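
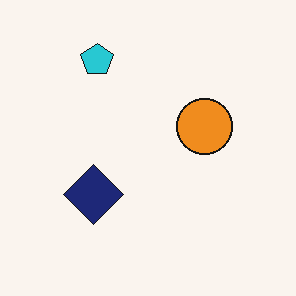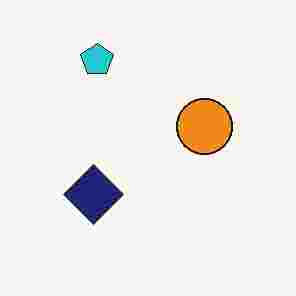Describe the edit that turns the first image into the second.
This is the original image heavily JPEG-compressed with obvious blocking artifacts.

Blocky 8×8 compression artifacts appear around shape edges and the flat background shows ringing — characteristic JPEG degradation.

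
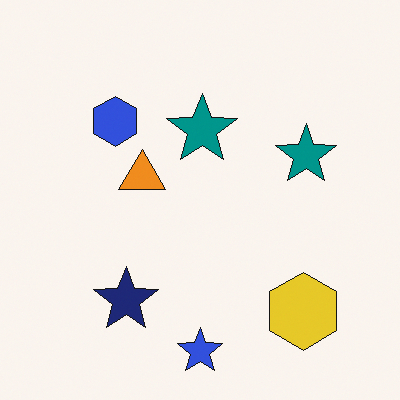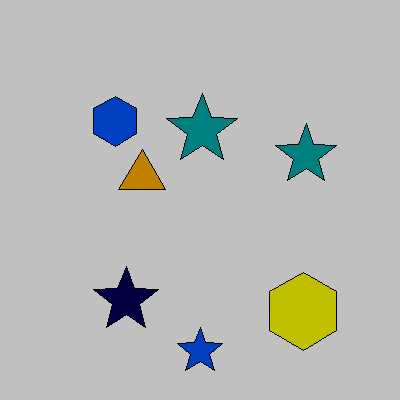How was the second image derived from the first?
Heavily posterized to just a handful of flat colors.

Each flat color has snapped to a coarser quantized level — most visibly, the near-white background has dropped to a flat grey.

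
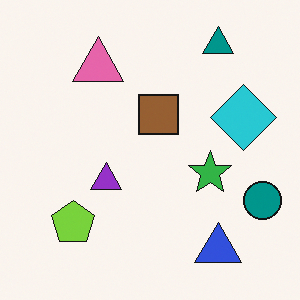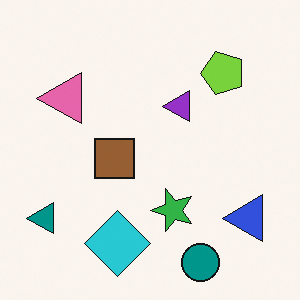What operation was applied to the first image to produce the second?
Transposed (reflected across the top-left ↔ bottom-right diagonal).

Shapes have swapped their row and column positions — what was in the top-right is now in the bottom-left — a diagonal reflection.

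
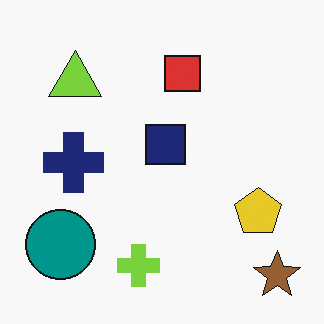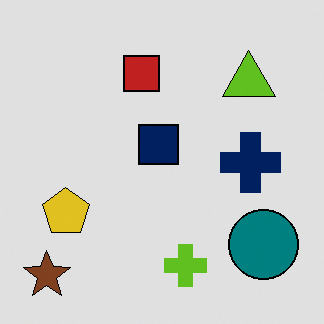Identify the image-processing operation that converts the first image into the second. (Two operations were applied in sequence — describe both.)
The image was posterized to a reduced palette, then flipped horizontally (left ↔ right).

Each flat color has snapped to a coarser quantized level — most visibly, the near-white background has dropped to a flat grey. The brown star is in the bottom-right of the first image and the bottom-left of the second — shapes on opposite sides of the vertical midline have swapped in a mirror flip.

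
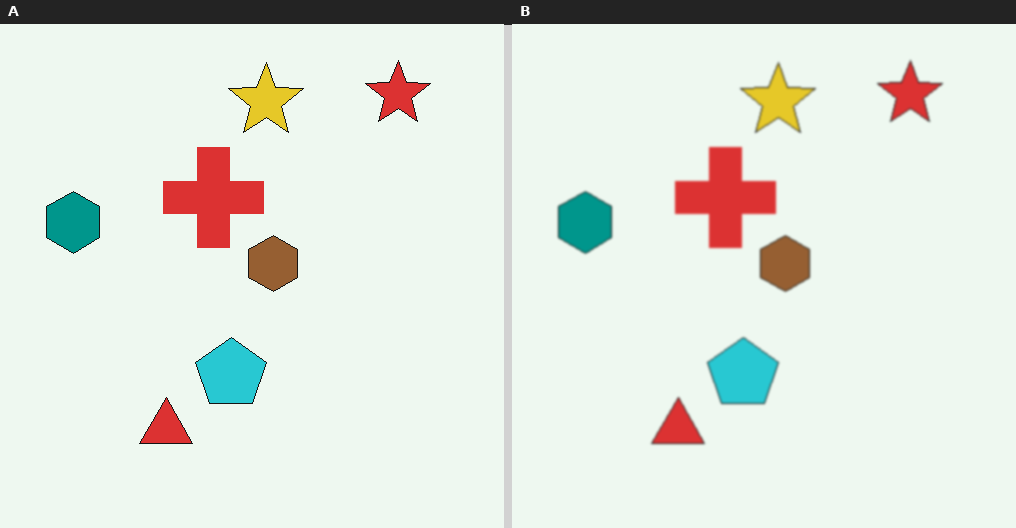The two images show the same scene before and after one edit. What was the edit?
It was slightly softened.

Shape edges and outlines are uniformly softened across the whole image.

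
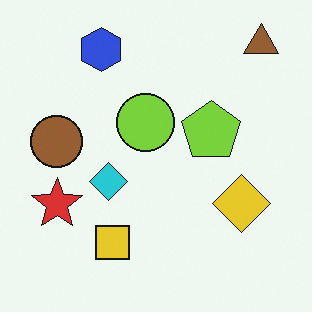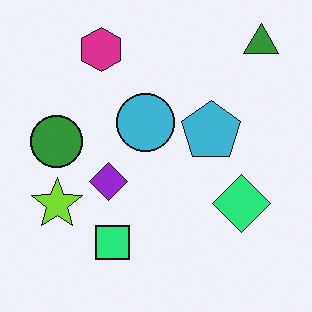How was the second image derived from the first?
It was hue-shifted by a moderate amount.

Every shape's color has rotated by the same amount around the hue wheel — a uniform hue shift.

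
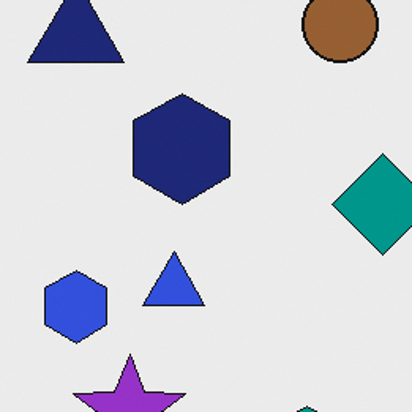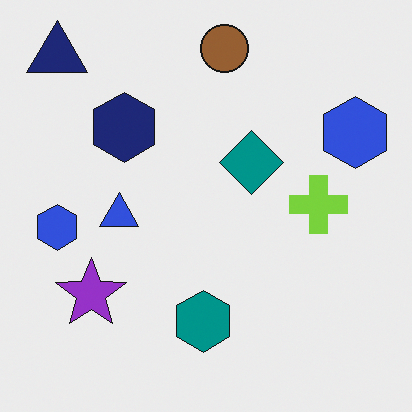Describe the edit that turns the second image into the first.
The image was cropped to a modestly smaller region and rescaled.

The visible shapes are larger and the field of view is narrower; shapes near the original edges may be partly or wholly outside the frame — a crop-and-rescale.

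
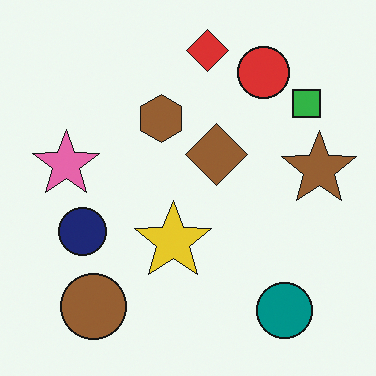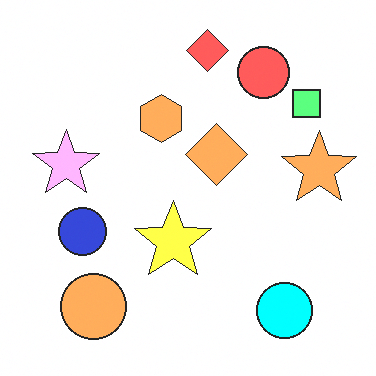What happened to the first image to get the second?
The transformation is: noticeably brightened.

Every pixel — background and shapes alike — is uniformly brightened.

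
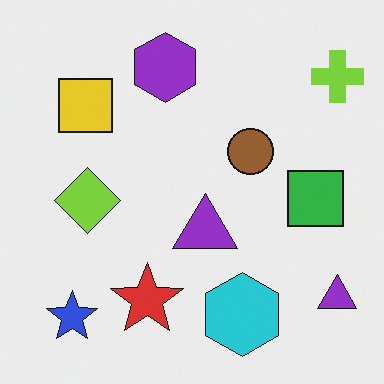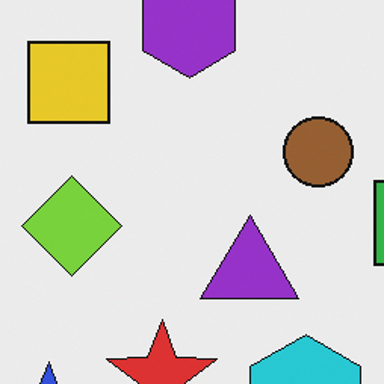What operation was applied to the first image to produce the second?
Cropped to a modestly smaller region and rescaled.

The visible shapes are larger and the field of view is narrower; shapes near the original edges may be partly or wholly outside the frame — a crop-and-rescale.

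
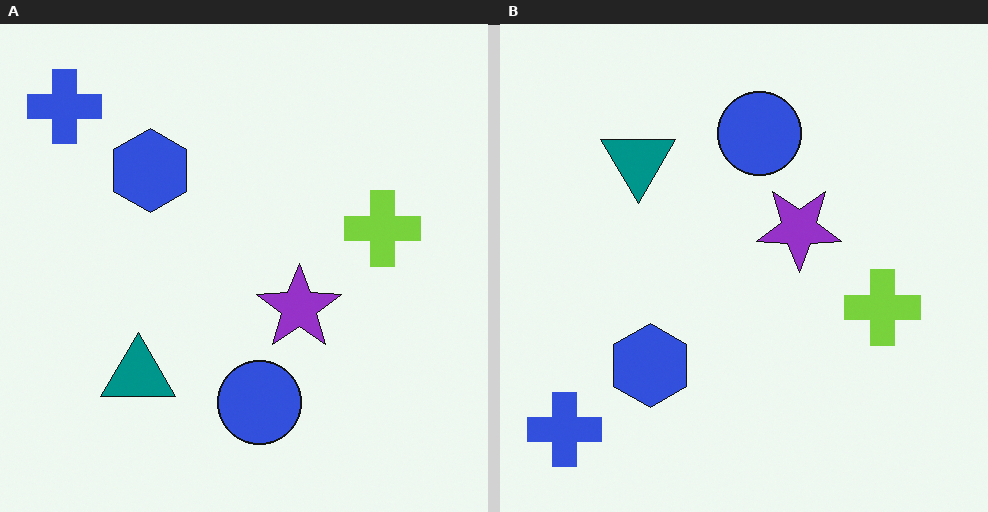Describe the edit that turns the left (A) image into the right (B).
This is the original image flipped vertically (top ↔ bottom).

The blue cross is in the top-left of the left (A) image and the bottom-left of the right (B) — shapes on opposite sides of the horizontal midline have swapped in a mirror flip.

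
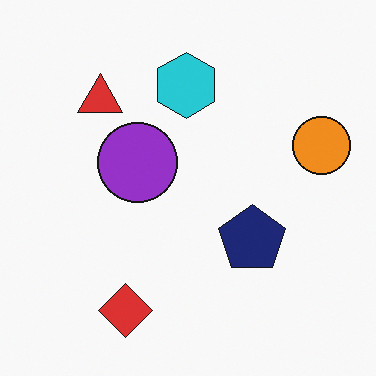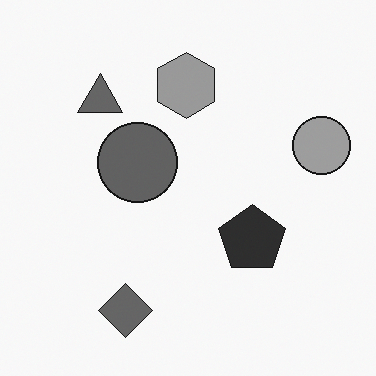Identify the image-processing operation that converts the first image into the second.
This is the original image converted to grayscale.

All color is removed — every shape is now a shade of grey.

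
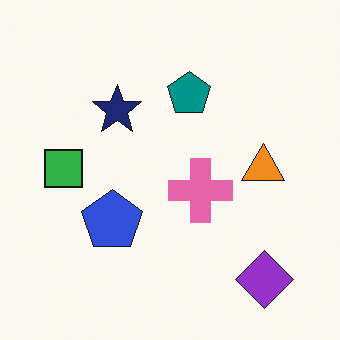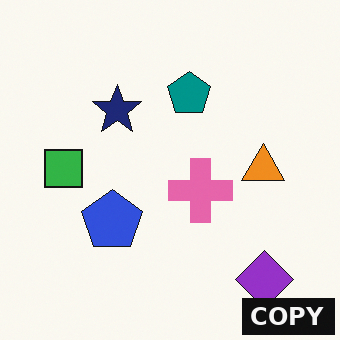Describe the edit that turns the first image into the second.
It was watermarked with the text "COPY" in the lower-right corner.

A dark label reading "COPY" appears in the lower-right corner.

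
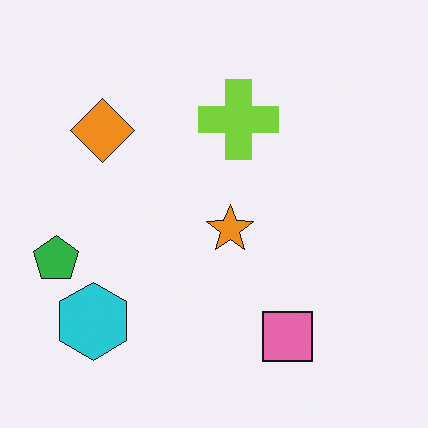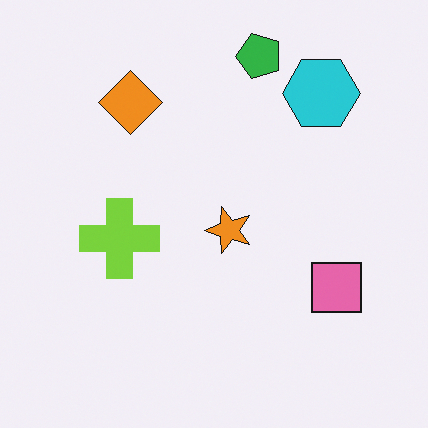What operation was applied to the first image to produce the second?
Transposed (reflected across the top-left ↔ bottom-right diagonal).

Shapes have swapped their row and column positions — what was in the top-right is now in the bottom-left — a diagonal reflection.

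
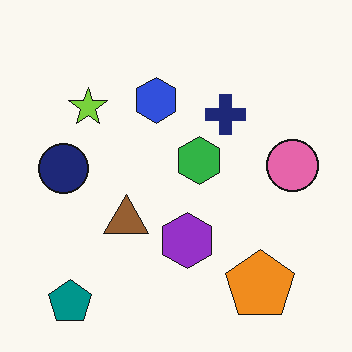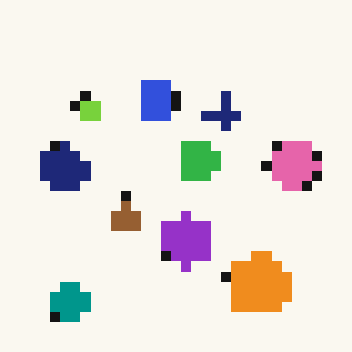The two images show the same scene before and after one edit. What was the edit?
It was coarsely pixelated.

Shapes are reduced to large square blocks; fine edges and outlines are lost — a downscale-then-upscale (mosaic) effect.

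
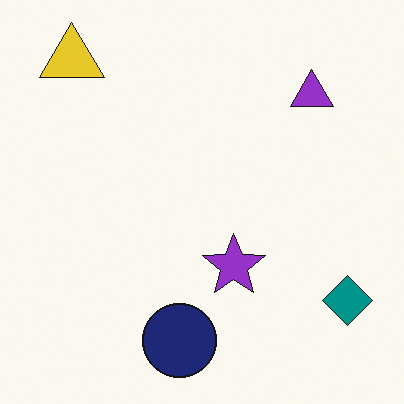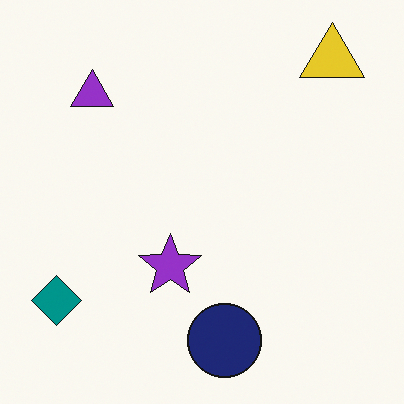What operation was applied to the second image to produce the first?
The image was flipped horizontally (left ↔ right).

The teal diamond is in the bottom-left of the second image and the bottom-right of the first — shapes on opposite sides of the vertical midline have swapped in a mirror flip.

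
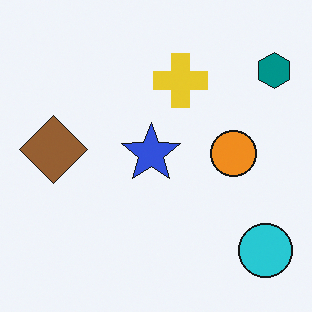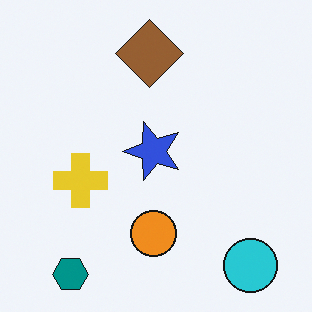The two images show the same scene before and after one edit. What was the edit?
The image was transposed (reflected across the top-left ↔ bottom-right diagonal).

Shapes have swapped their row and column positions — what was in the top-right is now in the bottom-left — a diagonal reflection.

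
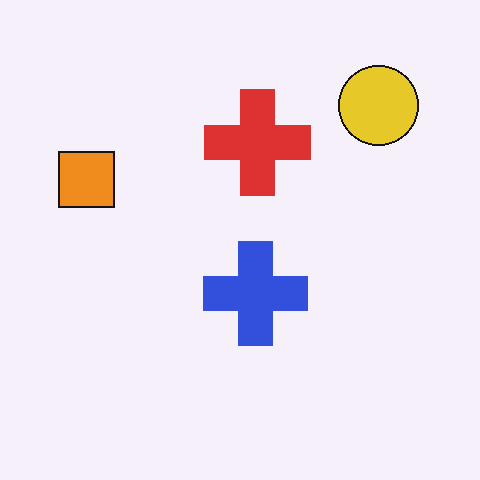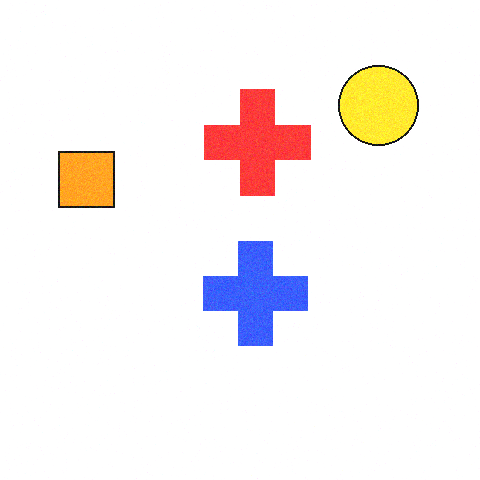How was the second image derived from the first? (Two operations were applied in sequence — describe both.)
The second image is the first degraded with a light layer of grain, then brightened a little.

Random speckle covers the whole image, including the flat background. Every pixel — background and shapes alike — is uniformly brightened.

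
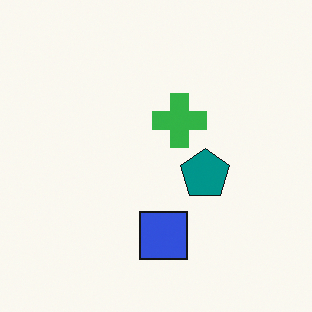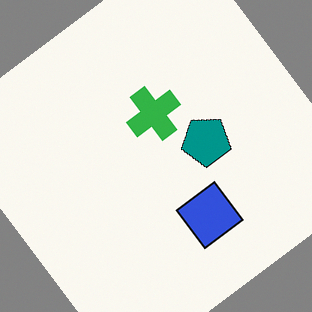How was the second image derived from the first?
The transformation is: rotated counter-clockwise by a large amount — several tens of degrees.

Every shape is tilted by the same angle and the image corners show triangular fill wedges — a whole-image rotation by a non-right angle.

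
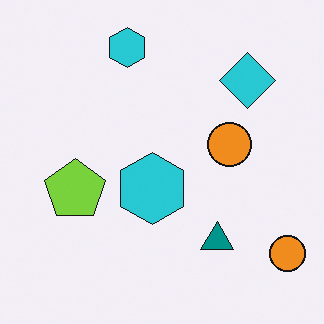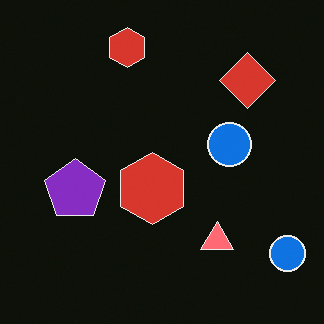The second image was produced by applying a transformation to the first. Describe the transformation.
Color-inverted (negative).

The light background has become dark and every shape's color is its complement — a photographic negative.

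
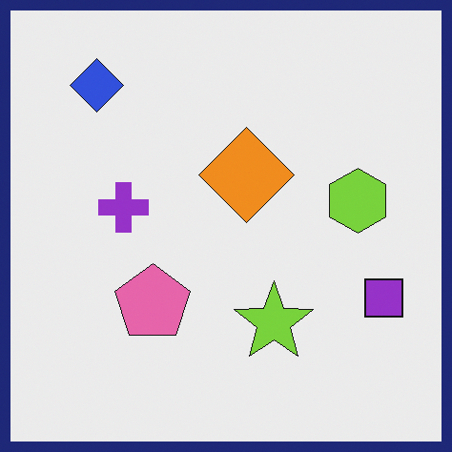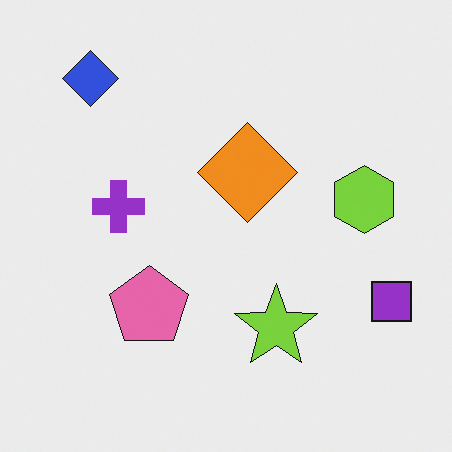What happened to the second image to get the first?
Framed with a navy border.

A solid navy frame runs around the edge of the first image, with the content slightly shrunk inside it.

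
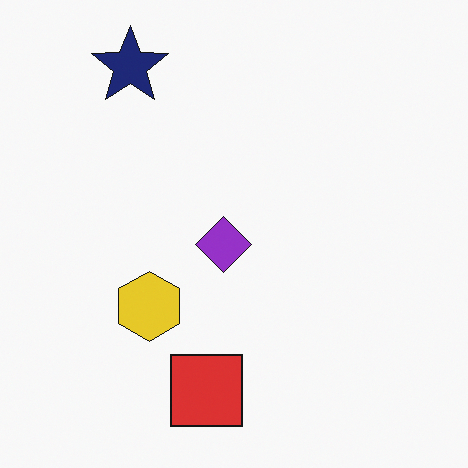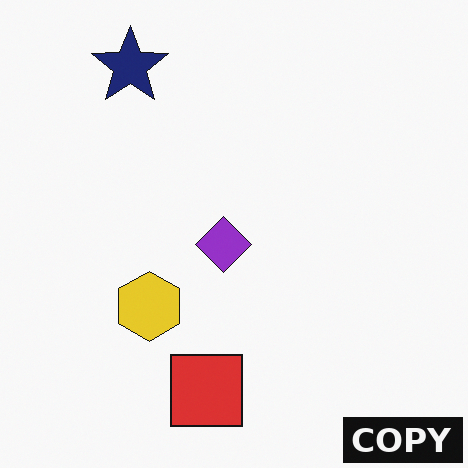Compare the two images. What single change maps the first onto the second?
The second image is the first watermarked with the text "COPY" in the lower-right corner.

A dark label reading "COPY" appears in the lower-right corner.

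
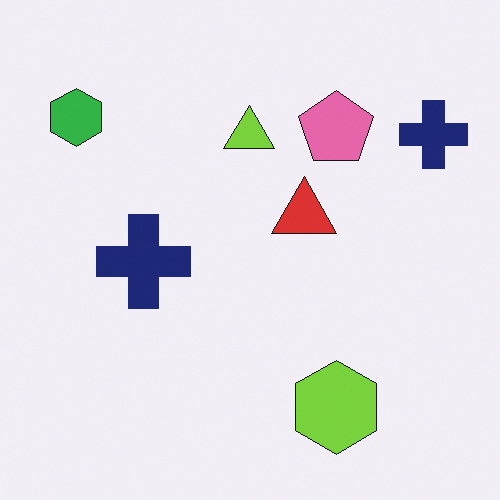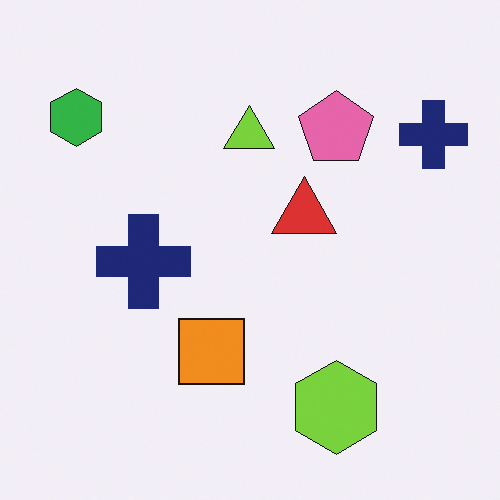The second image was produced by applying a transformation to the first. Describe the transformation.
The second image is the first overlaid with an additional orange square.

An orange square appears in the second image that is absent from the first.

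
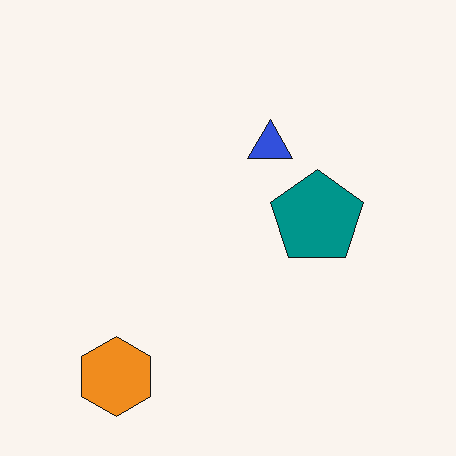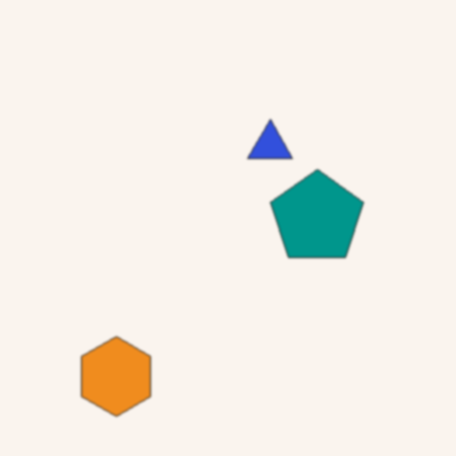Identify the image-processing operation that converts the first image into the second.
The image was slightly softened.

Shape edges and outlines are uniformly softened across the whole image.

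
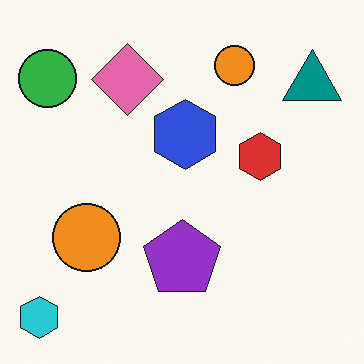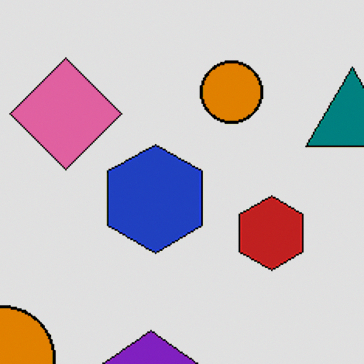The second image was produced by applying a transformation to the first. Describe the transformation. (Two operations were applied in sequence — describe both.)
The image was cropped to a modestly smaller region and rescaled, then moderately posterized.

The visible shapes are larger and the field of view is narrower; shapes near the original edges may be partly or wholly outside the frame — a crop-and-rescale. Each flat color has snapped to a coarser quantized level — most visibly, the near-white background has dropped to a flat grey.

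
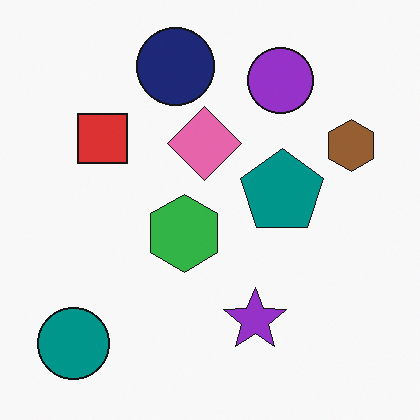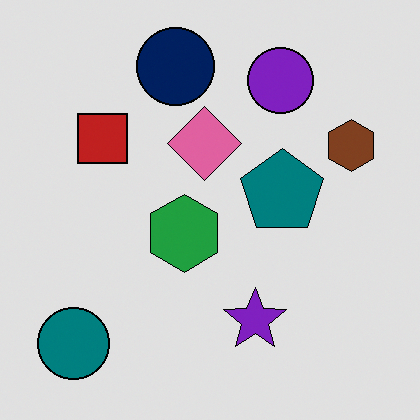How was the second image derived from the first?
This is the original image moderately posterized.

Each flat color has snapped to a coarser quantized level — most visibly, the near-white background has dropped to a flat grey.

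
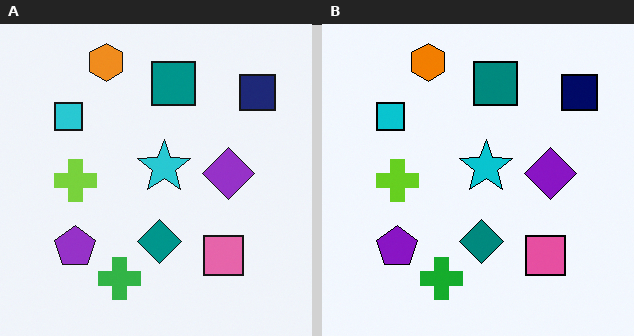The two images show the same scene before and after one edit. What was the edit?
The transformation is: given slightly increased contrast.

Tones are pushed away from mid-grey across the whole image — a global contrast change.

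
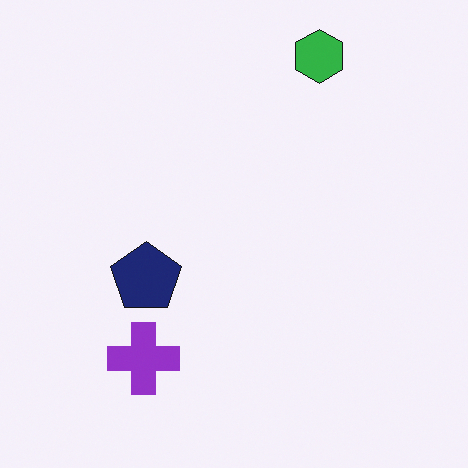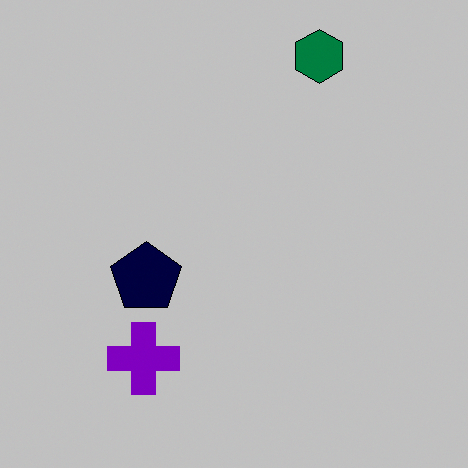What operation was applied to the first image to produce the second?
Heavily posterized to just a handful of flat colors.

Each flat color has snapped to a coarser quantized level — most visibly, the near-white background has dropped to a flat grey.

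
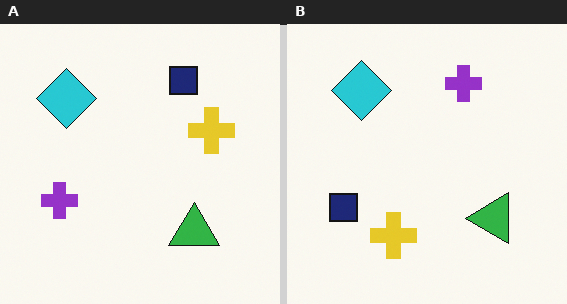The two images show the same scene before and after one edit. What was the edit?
The right (B) image is the left (A) transposed (reflected across the top-left ↔ bottom-right diagonal).

Shapes have swapped their row and column positions — what was in the top-right is now in the bottom-left — a diagonal reflection.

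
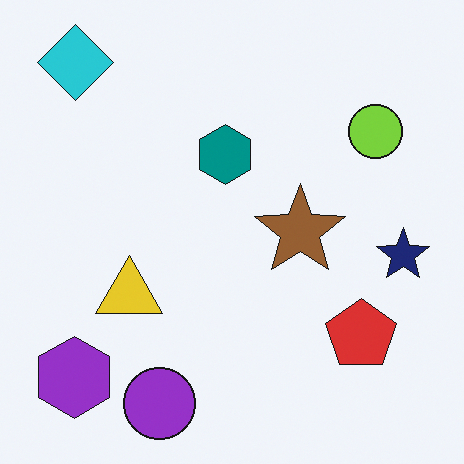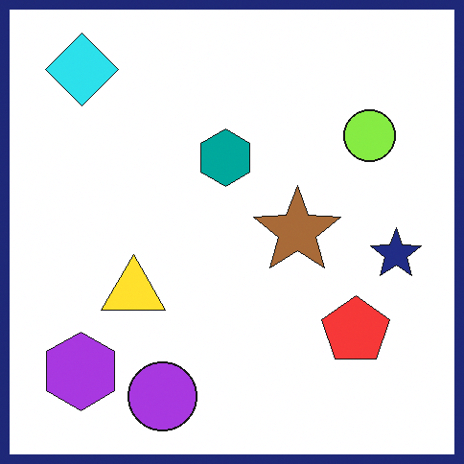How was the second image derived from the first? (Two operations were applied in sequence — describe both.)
It was slightly brightened, then framed with a navy border.

Every pixel — background and shapes alike — is uniformly brightened. A solid navy frame runs around the edge of the second image, with the content slightly shrunk inside it.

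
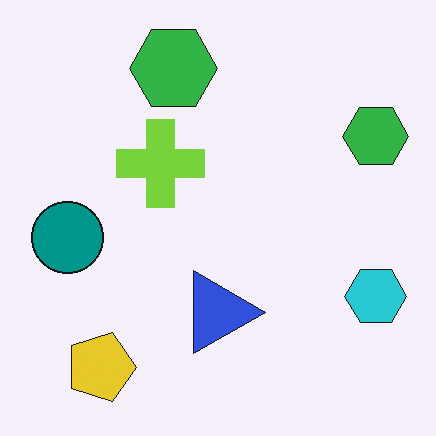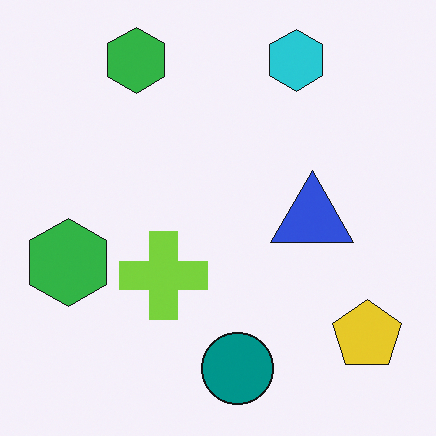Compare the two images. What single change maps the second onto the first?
It was rotated 90° clockwise.

The yellow pentagon sits in the bottom-right of the second image and the bottom-left of the first — consistent with a whole-image 90° clockwise rotation.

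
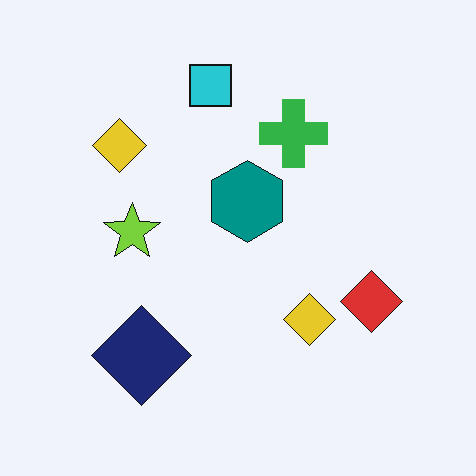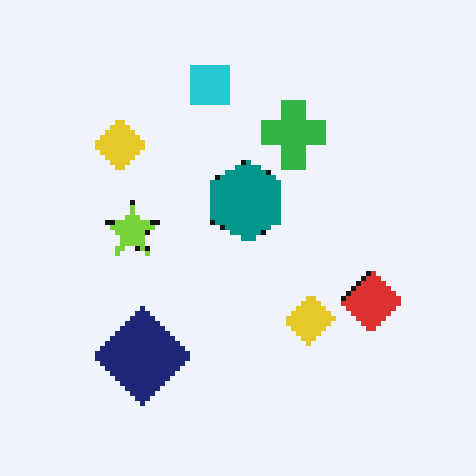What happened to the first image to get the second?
The transformation is: mildly pixelated.

Shapes are reduced to large square blocks; fine edges and outlines are lost — a downscale-then-upscale (mosaic) effect.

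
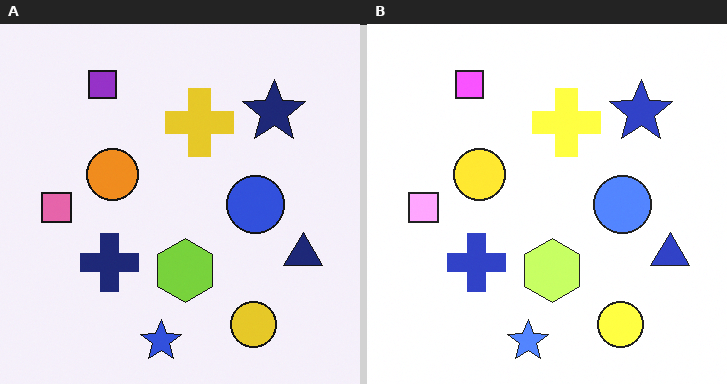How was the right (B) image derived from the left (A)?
The transformation is: brightened a lot.

Every pixel — background and shapes alike — is uniformly brightened.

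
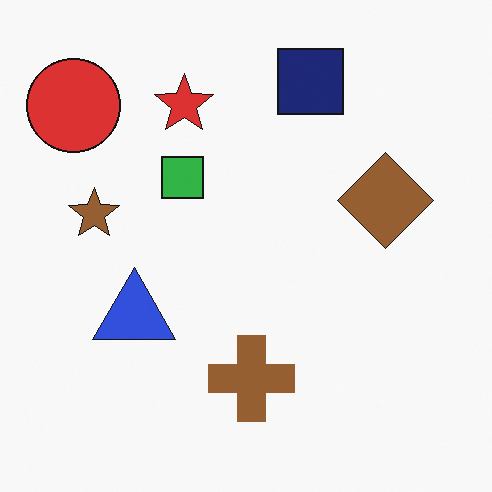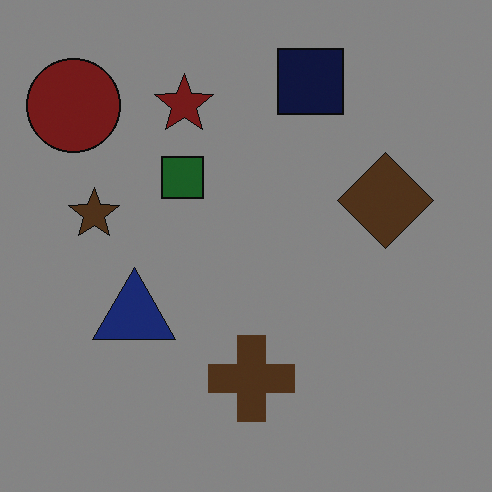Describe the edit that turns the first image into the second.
This is the original image darkened a lot.

Every pixel — background and shapes alike — is uniformly darkened.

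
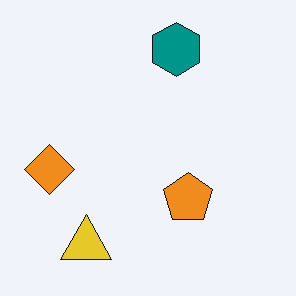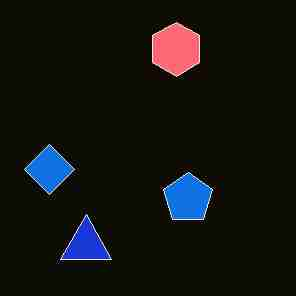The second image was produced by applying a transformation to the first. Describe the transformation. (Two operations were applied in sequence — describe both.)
The image was color-inverted (negative), then heavily JPEG-compressed with obvious blocking artifacts.

The light background has become dark and every shape's color is its complement — a photographic negative. Blocky 8×8 compression artifacts appear around shape edges and the flat background shows ringing — characteristic JPEG degradation.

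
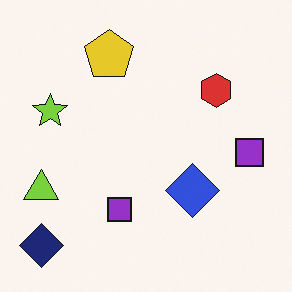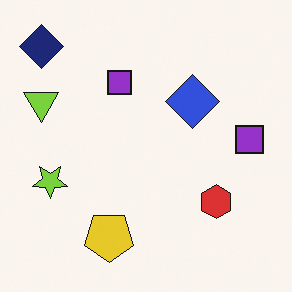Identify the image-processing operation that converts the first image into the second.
The second image is the first flipped vertically (top ↔ bottom).

The navy diamond is in the bottom-left of the first image and the top-left of the second — shapes on opposite sides of the horizontal midline have swapped in a mirror flip.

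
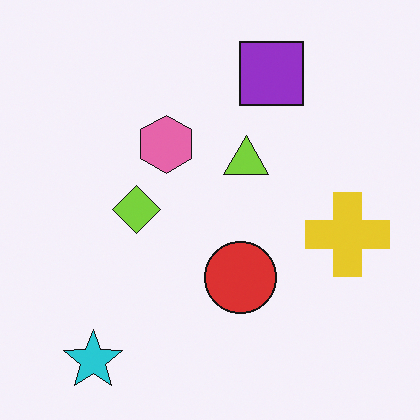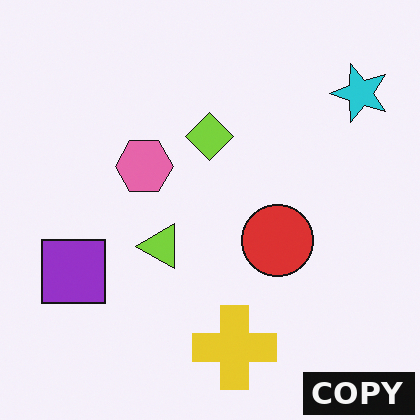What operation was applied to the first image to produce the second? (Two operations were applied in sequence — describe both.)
The second image is the first transposed (reflected across the top-left ↔ bottom-right diagonal), then watermarked with the text "COPY" in the lower-right corner.

Shapes have swapped their row and column positions — what was in the top-right is now in the bottom-left — a diagonal reflection. A dark label reading "COPY" appears in the lower-right corner.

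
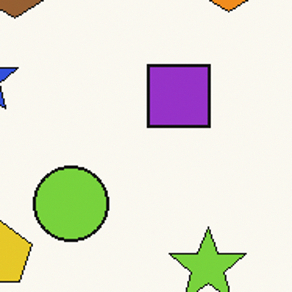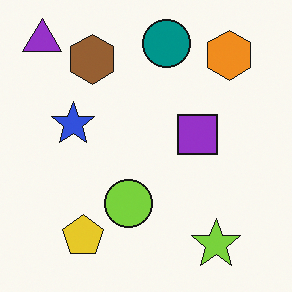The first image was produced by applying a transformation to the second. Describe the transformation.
The image was cropped slightly and scaled back up.

The visible shapes are larger and the field of view is narrower; shapes near the original edges may be partly or wholly outside the frame — a crop-and-rescale.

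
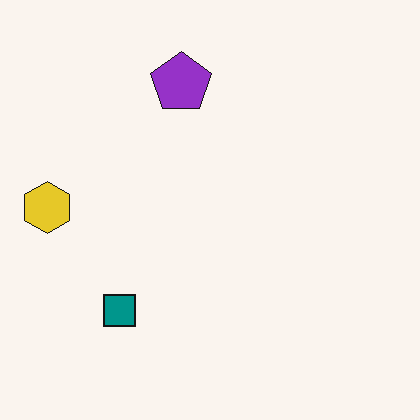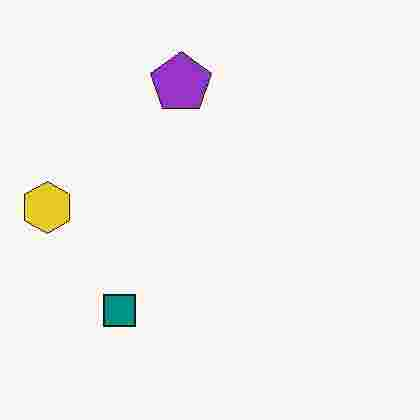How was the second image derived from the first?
The transformation is: heavily JPEG-compressed with obvious blocking artifacts.

Blocky 8×8 compression artifacts appear around shape edges and the flat background shows ringing — characteristic JPEG degradation.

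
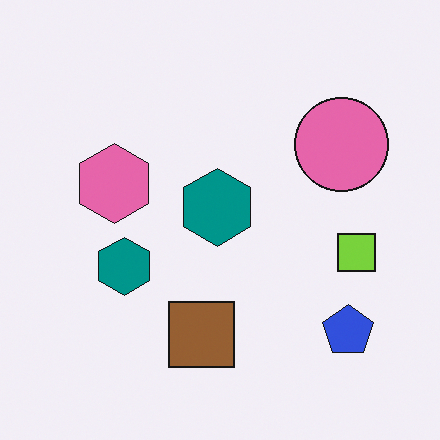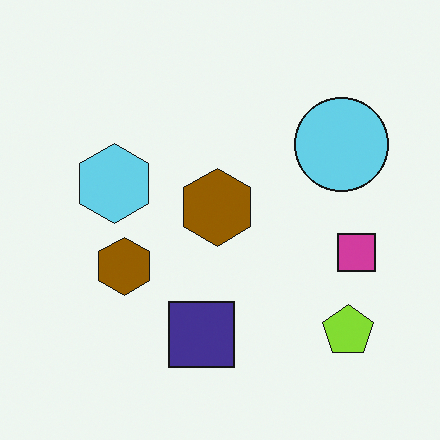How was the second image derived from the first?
The transformation is: hue-shifted by a large amount.

Every shape's color has rotated by the same amount around the hue wheel — a uniform hue shift.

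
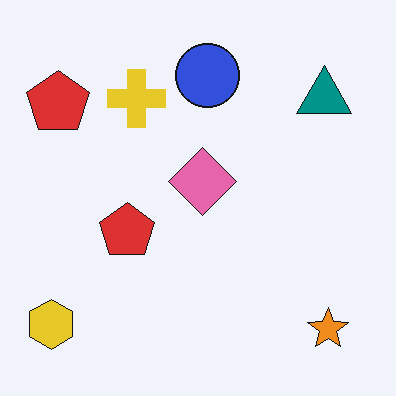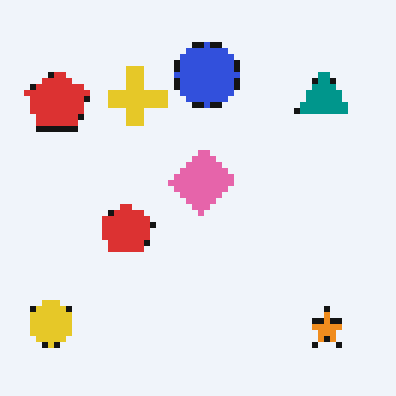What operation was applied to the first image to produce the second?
The second image is the first moderately pixelated.

Shapes are reduced to large square blocks; fine edges and outlines are lost — a downscale-then-upscale (mosaic) effect.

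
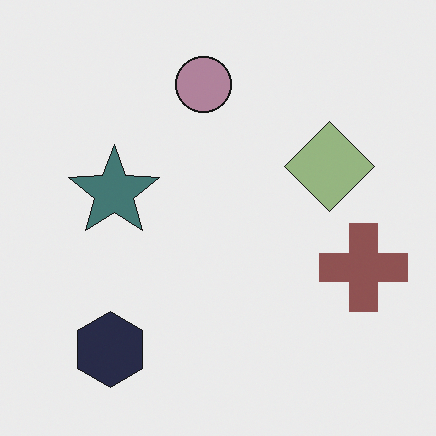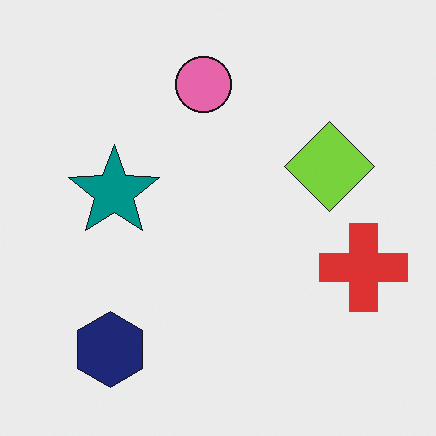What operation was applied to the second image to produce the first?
Made much more muted (saturation change).

All colors are more muted and greyish — a global saturation change.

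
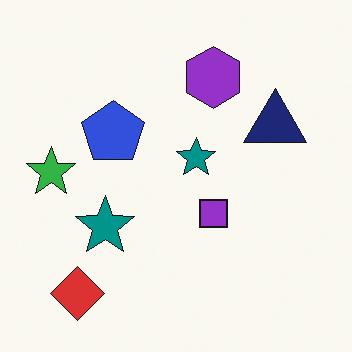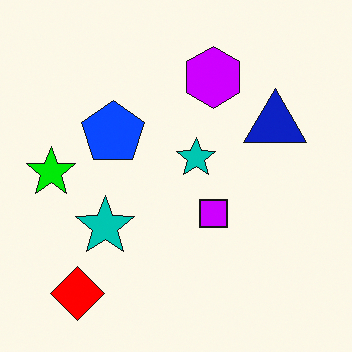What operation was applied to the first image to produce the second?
The second image is the first made much more vivid (saturation change).

All colors are more vivid — a global saturation change.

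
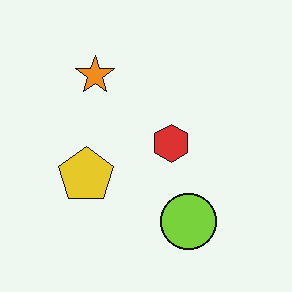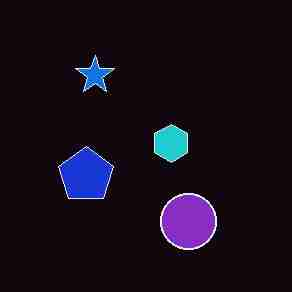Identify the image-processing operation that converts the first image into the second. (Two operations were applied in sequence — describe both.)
This is the original image degraded with heavy JPEG compression, then color-inverted (negative).

Blocky 8×8 compression artifacts appear around shape edges and the flat background shows ringing — characteristic JPEG degradation. The light background has become dark and every shape's color is its complement — a photographic negative.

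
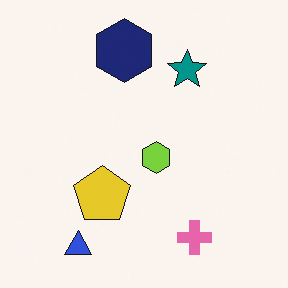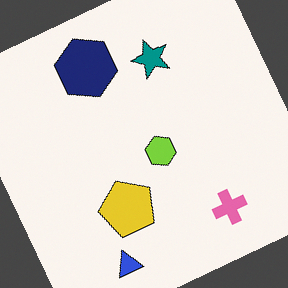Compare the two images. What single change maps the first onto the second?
It was rotated counter-clockwise by a moderate amount.

Every shape is tilted by the same angle and the image corners show triangular fill wedges — a whole-image rotation by a non-right angle.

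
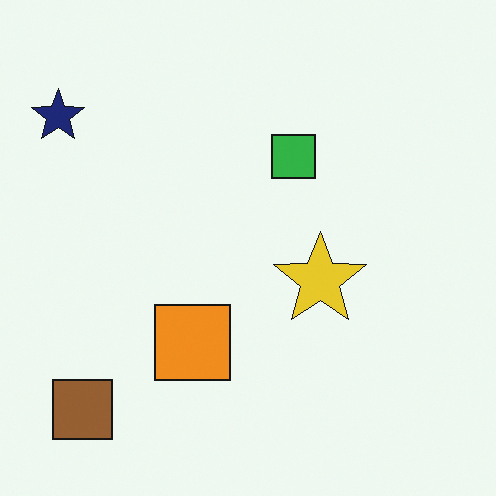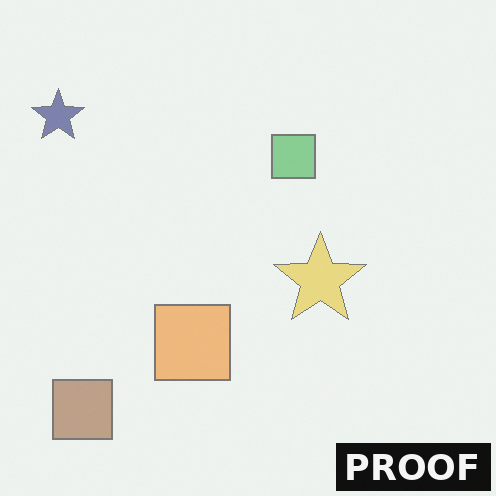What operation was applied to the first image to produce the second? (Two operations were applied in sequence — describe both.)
The second image is the first washed out (contrast reduced), then watermarked with the text "PROOF" in the lower-right corner.

Tones are pushed toward mid-grey across the whole image — a global contrast change. A dark label reading "PROOF" appears in the lower-right corner.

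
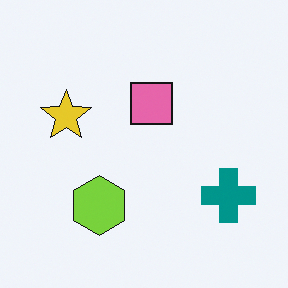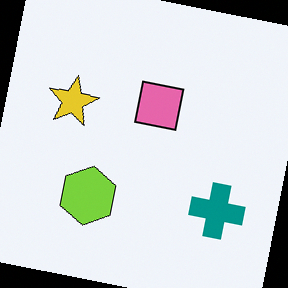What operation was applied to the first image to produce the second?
The transformation is: rotated clockwise by a slight angle.

Every shape is tilted by the same angle and the image corners show triangular fill wedges — a whole-image rotation by a non-right angle.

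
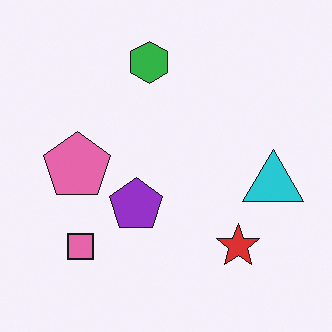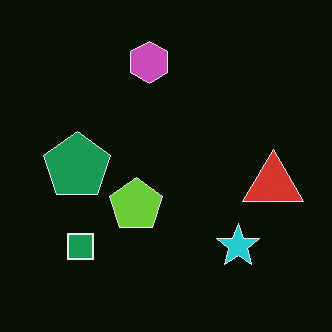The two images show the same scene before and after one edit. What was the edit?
Color-inverted (negative).

The light background has become dark and every shape's color is its complement — a photographic negative.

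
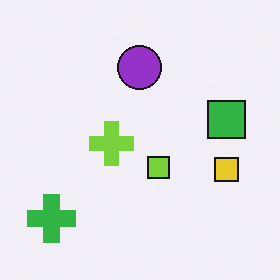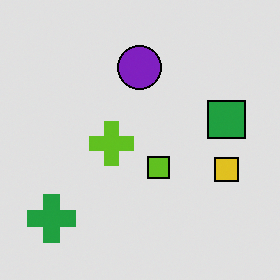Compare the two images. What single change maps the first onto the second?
This is the original image moderately posterized.

Each flat color has snapped to a coarser quantized level — most visibly, the near-white background has dropped to a flat grey.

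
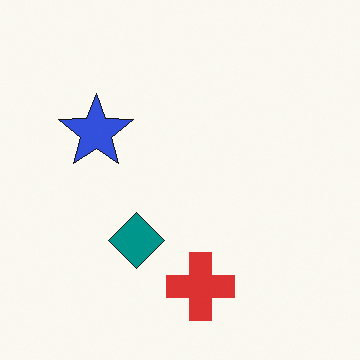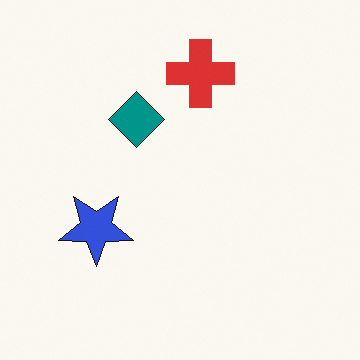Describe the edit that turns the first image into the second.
Flipped vertically (top ↔ bottom).

The red cross is in the bottom of the first image and the top of the second — shapes on opposite sides of the horizontal midline have swapped in a mirror flip.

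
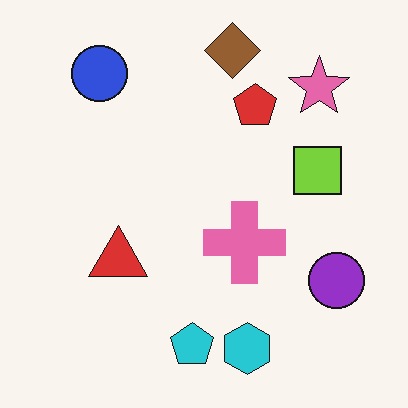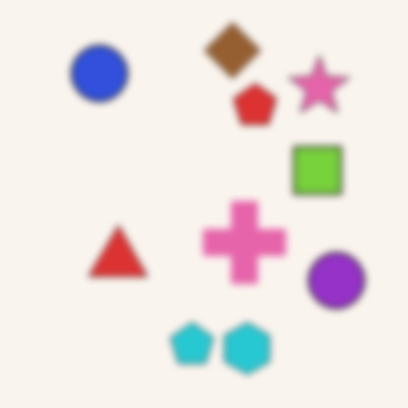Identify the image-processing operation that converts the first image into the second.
The second image is the first moderately blurred.

Shape edges and outlines are uniformly softened across the whole image.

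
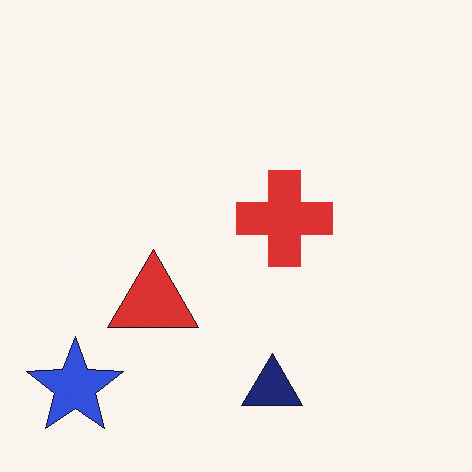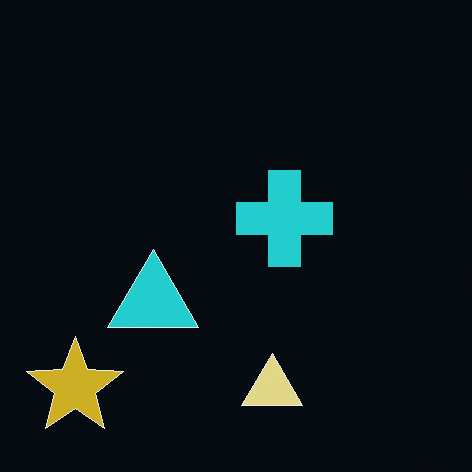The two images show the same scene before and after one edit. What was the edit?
The image was color-inverted (negative).

The light background has become dark and every shape's color is its complement — a photographic negative.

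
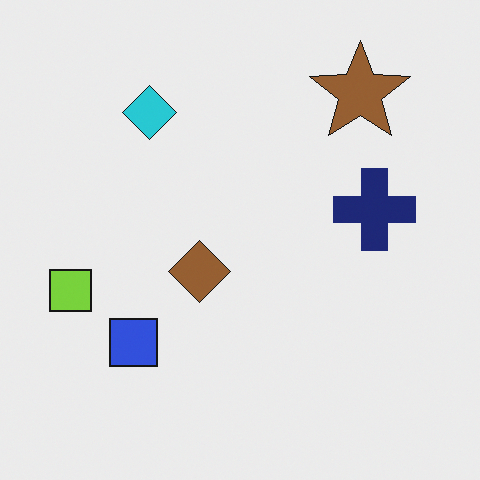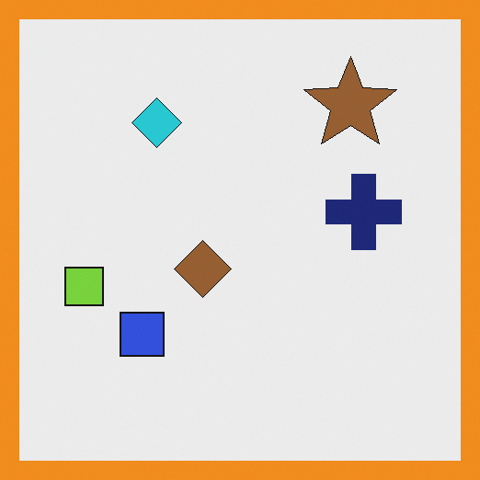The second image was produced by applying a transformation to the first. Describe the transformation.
It was framed with a orange border.

A solid orange frame runs around the edge of the second image, with the content slightly shrunk inside it.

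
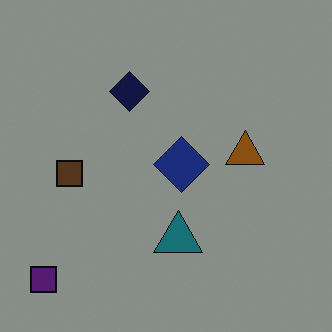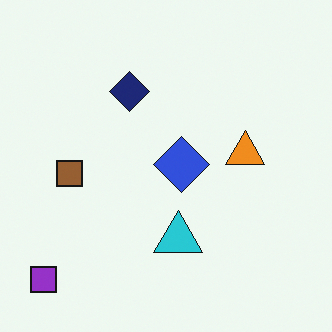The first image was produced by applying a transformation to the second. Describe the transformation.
The transformation is: darkened a lot.

Every pixel — background and shapes alike — is uniformly darkened.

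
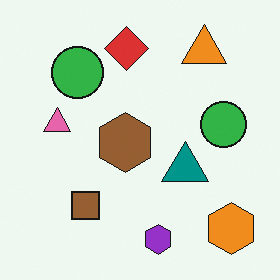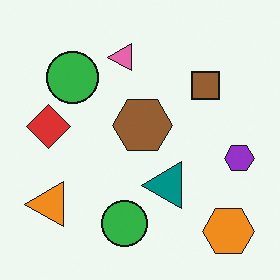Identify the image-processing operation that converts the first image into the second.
The second image is the first transposed (reflected across the top-left ↔ bottom-right diagonal).

Shapes have swapped their row and column positions — what was in the top-right is now in the bottom-left — a diagonal reflection.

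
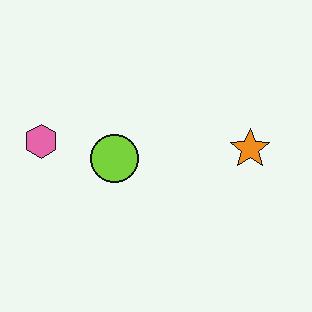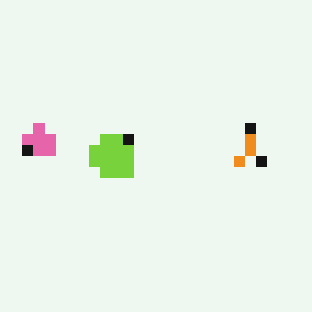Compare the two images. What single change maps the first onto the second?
The second image is the first coarsely pixelated.

Shapes are reduced to large square blocks; fine edges and outlines are lost — a downscale-then-upscale (mosaic) effect.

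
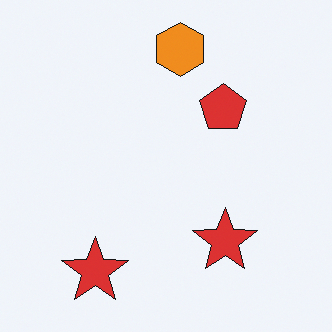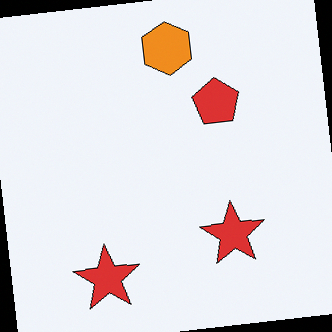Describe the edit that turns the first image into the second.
Rotated counter-clockwise by a few degrees.

Every shape is tilted by the same angle and the image corners show triangular fill wedges — a whole-image rotation by a non-right angle.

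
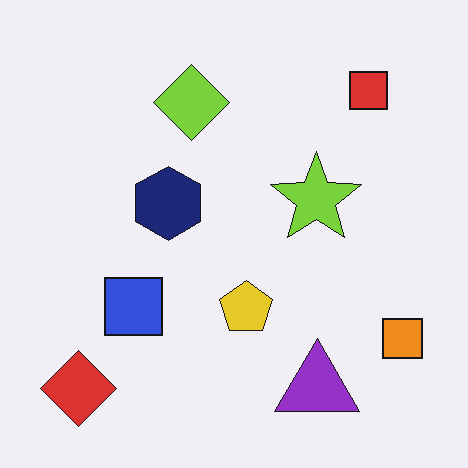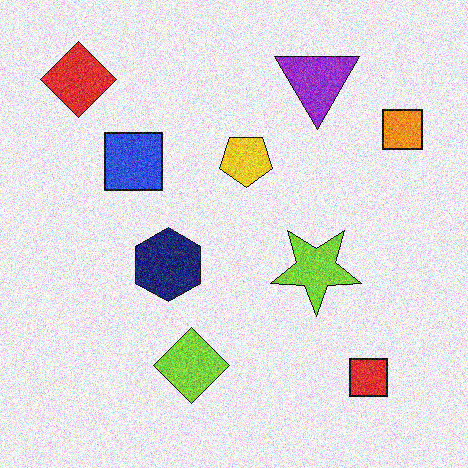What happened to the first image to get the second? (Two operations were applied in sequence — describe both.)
It was flipped vertically (top ↔ bottom), then degraded with strong gaussian noise.

The red diamond is in the bottom-left of the first image and the top-left of the second — shapes on opposite sides of the horizontal midline have swapped in a mirror flip. Random speckle covers the whole image, including the flat background.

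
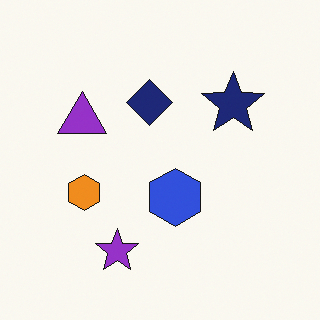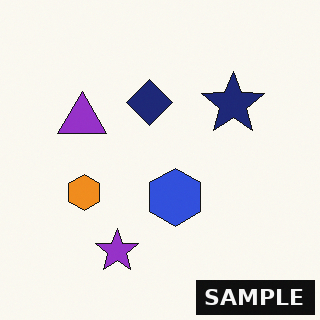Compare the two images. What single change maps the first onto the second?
The image was watermarked with the text "SAMPLE" in the lower-right corner.

A dark label reading "SAMPLE" appears in the lower-right corner.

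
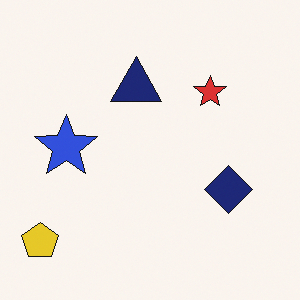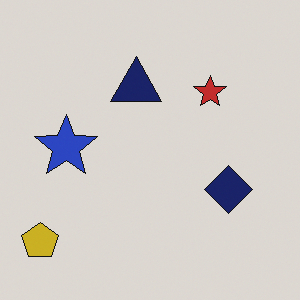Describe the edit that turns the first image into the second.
This is the original image darkened a little.

Every pixel — background and shapes alike — is uniformly darkened.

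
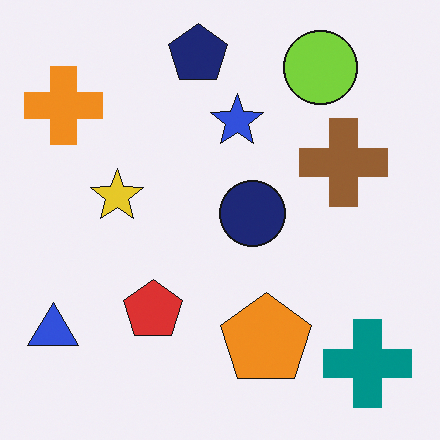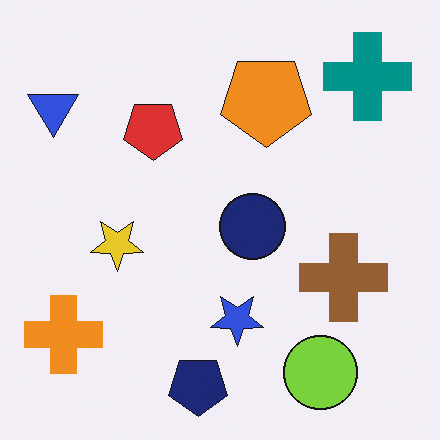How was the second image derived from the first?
This is the original image flipped vertically (top ↔ bottom).

The navy pentagon is in the top of the first image and the bottom of the second — shapes on opposite sides of the horizontal midline have swapped in a mirror flip.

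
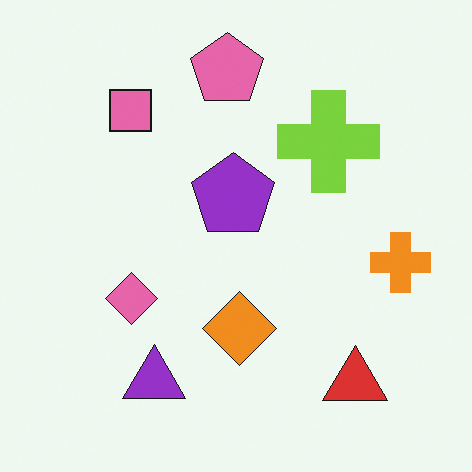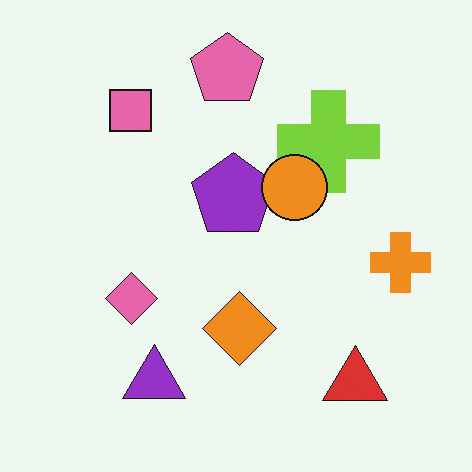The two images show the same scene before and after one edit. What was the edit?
Overlaid with an additional orange circle.

An orange circle appears in the second image that is absent from the first.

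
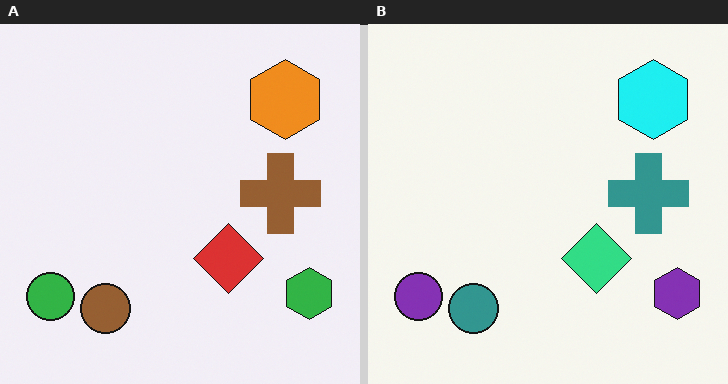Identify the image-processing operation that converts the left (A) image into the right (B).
The transformation is: hue-shifted through roughly a third of the color wheel.

Every shape's color has rotated by the same amount around the hue wheel — a uniform hue shift.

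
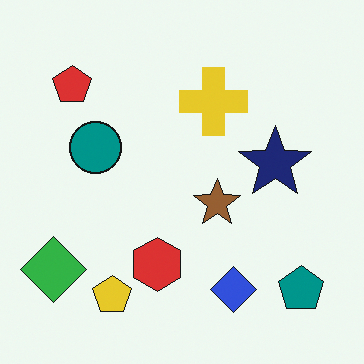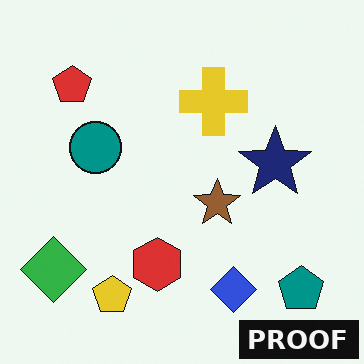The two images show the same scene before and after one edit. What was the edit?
The image was watermarked with the text "PROOF" in the lower-right corner.

A dark label reading "PROOF" appears in the lower-right corner.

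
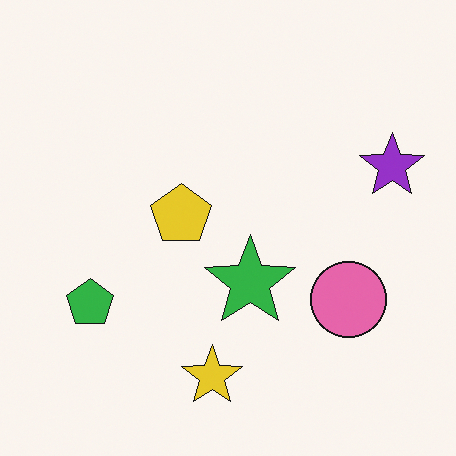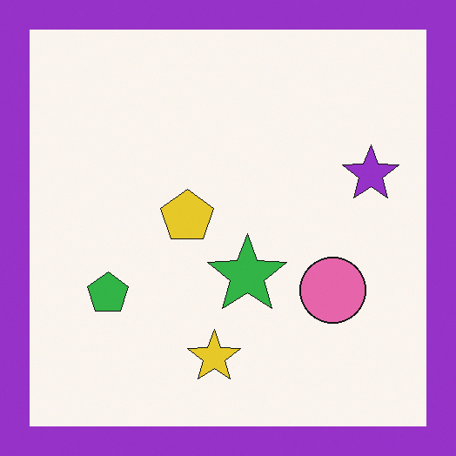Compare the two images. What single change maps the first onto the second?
This is the original image framed with a purple border.

A solid purple frame runs around the edge of the second image, with the content slightly shrunk inside it.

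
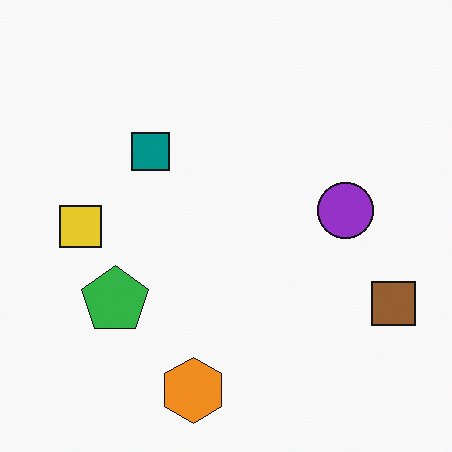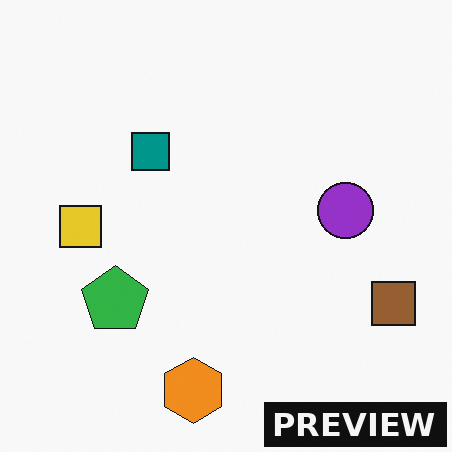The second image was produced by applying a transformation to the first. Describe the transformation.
Watermarked with the text "PREVIEW" in the lower-right corner.

A dark label reading "PREVIEW" appears in the lower-right corner.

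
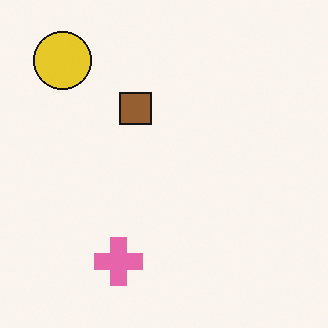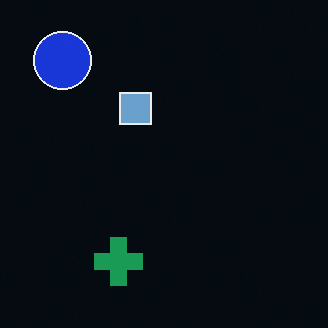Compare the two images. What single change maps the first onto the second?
Color-inverted (negative).

The light background has become dark and every shape's color is its complement — a photographic negative.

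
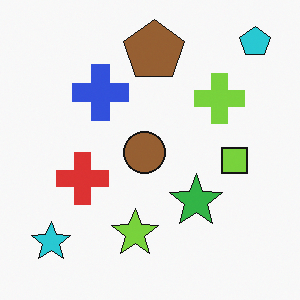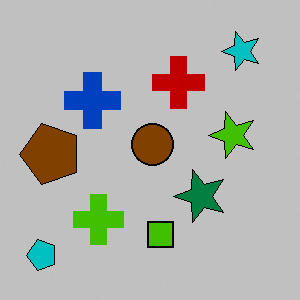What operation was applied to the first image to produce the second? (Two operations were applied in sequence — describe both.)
The second image is the first transposed (reflected across the top-left ↔ bottom-right diagonal), then aggressively posterized.

Shapes have swapped their row and column positions — what was in the top-right is now in the bottom-left — a diagonal reflection. Each flat color has snapped to a coarser quantized level — most visibly, the near-white background has dropped to a flat grey.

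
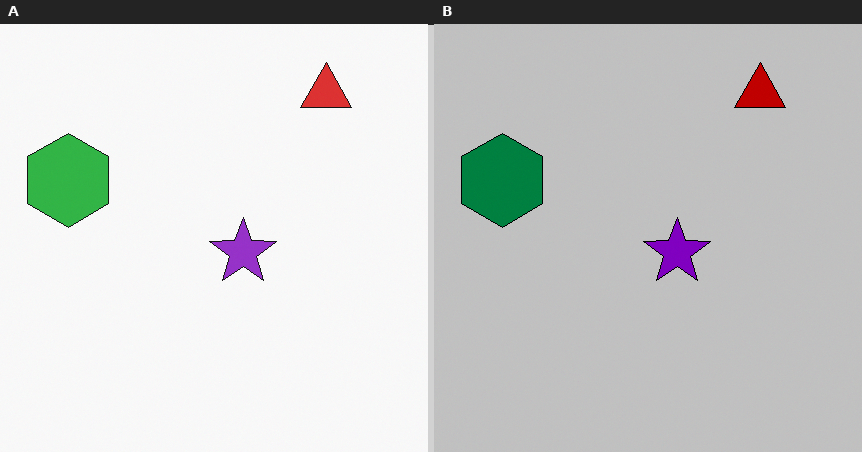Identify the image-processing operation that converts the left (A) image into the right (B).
It was heavily posterized to just a handful of flat colors.

Each flat color has snapped to a coarser quantized level — most visibly, the near-white background has dropped to a flat grey.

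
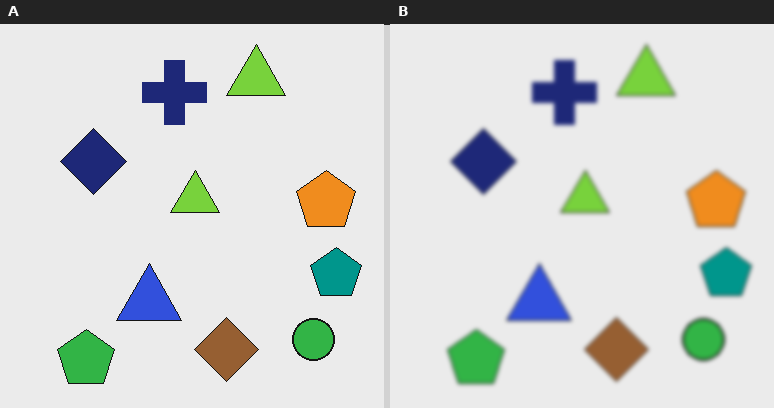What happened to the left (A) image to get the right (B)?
The image was given a subtle gaussian blur.

Shape edges and outlines are uniformly softened across the whole image.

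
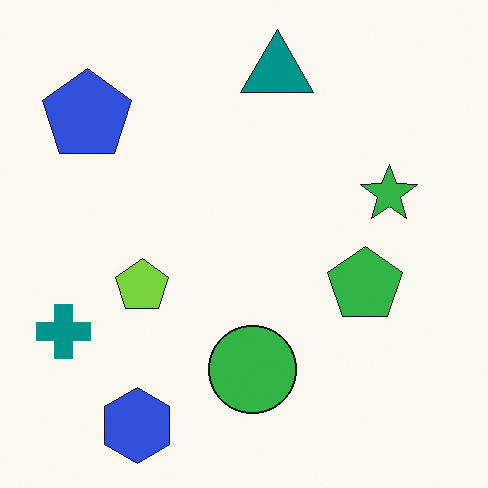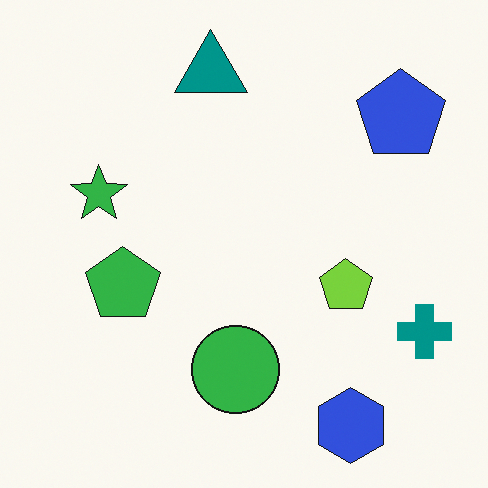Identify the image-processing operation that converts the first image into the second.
The transformation is: flipped horizontally (left ↔ right).

The teal cross is in the bottom-left of the first image and the bottom-right of the second — shapes on opposite sides of the vertical midline have swapped in a mirror flip.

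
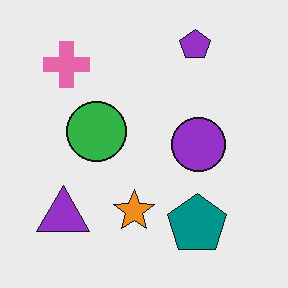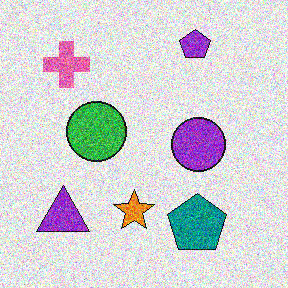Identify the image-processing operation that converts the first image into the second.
The image was degraded with strong gaussian noise.

Random speckle covers the whole image, including the flat background.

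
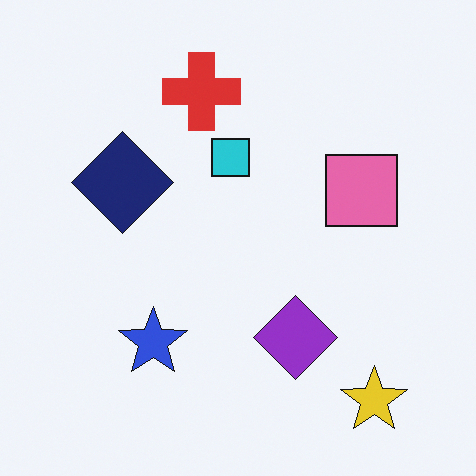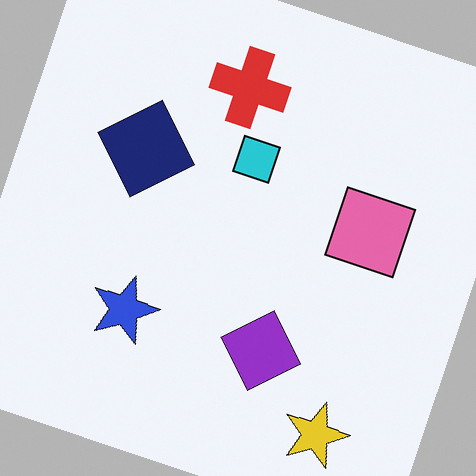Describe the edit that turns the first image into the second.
The second image is the first rotated clockwise by a moderate amount.

Every shape is tilted by the same angle and the image corners show triangular fill wedges — a whole-image rotation by a non-right angle.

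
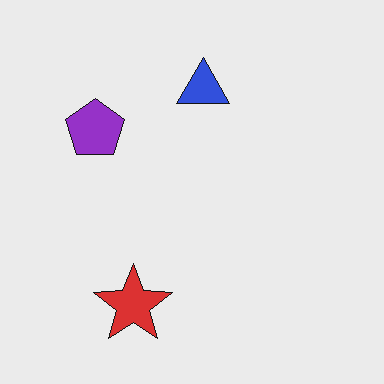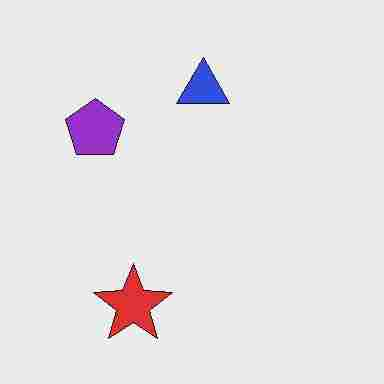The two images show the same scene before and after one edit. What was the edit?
This is the original image heavily JPEG-compressed with obvious blocking artifacts.

Blocky 8×8 compression artifacts appear around shape edges and the flat background shows ringing — characteristic JPEG degradation.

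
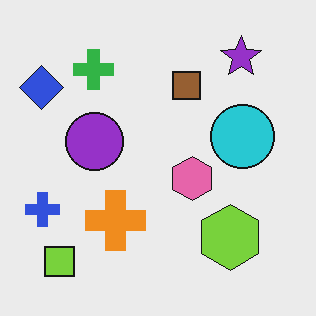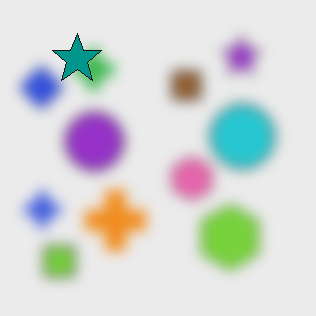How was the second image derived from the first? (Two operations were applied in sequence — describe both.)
Strongly gaussian-blurred, then overlaid with an additional teal star.

Shape edges and outlines are uniformly softened across the whole image. A teal star appears in the second image that is absent from the first.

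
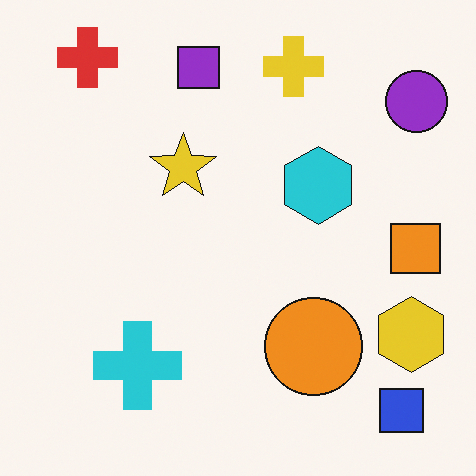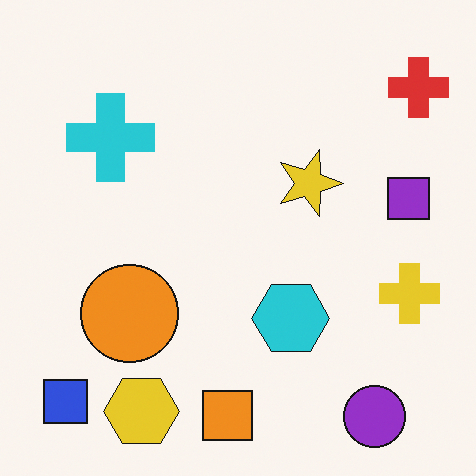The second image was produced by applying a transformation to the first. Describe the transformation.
It was rotated 90° clockwise.

The blue square sits in the bottom-right of the first image and the bottom-left of the second — consistent with a whole-image 90° clockwise rotation.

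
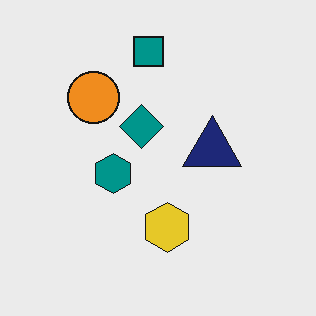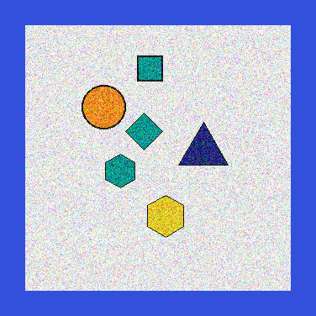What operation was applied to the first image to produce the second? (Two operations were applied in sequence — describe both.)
This is the original image degraded with strong gaussian noise, then framed with a blue border.

Random speckle covers the whole image, including the flat background. A solid blue frame runs around the edge of the second image, with the content slightly shrunk inside it.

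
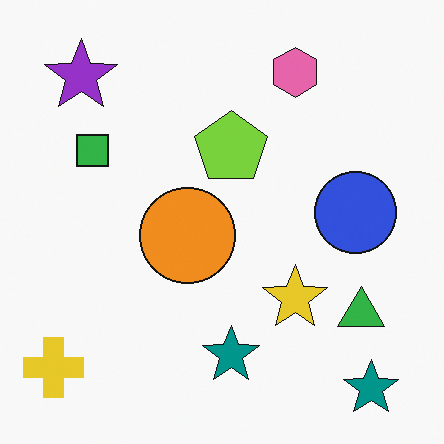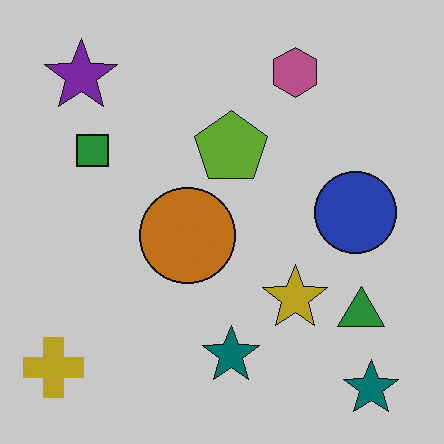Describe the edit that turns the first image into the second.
It was darkened a little.

Every pixel — background and shapes alike — is uniformly darkened.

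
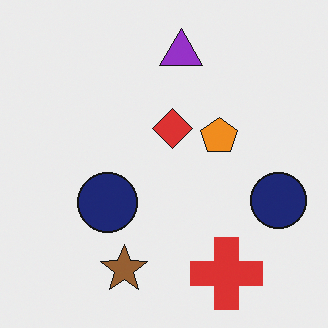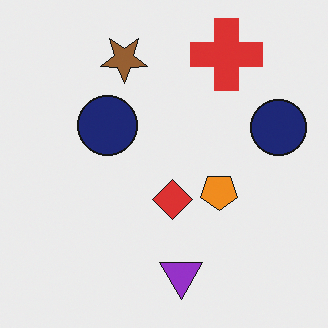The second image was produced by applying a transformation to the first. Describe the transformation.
The transformation is: flipped vertically (top ↔ bottom).

The purple triangle is in the top of the first image and the bottom of the second — shapes on opposite sides of the horizontal midline have swapped in a mirror flip.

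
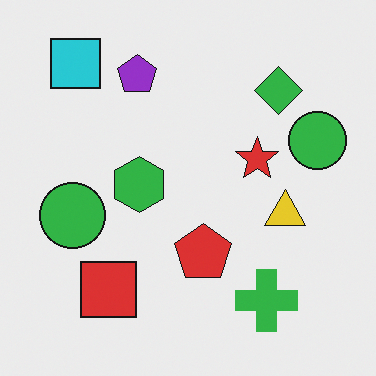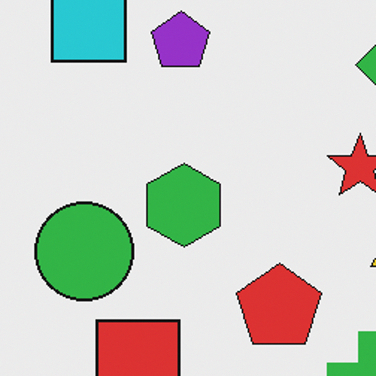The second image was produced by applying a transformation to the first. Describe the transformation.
The transformation is: cropped to a modestly smaller region and rescaled.

The visible shapes are larger and the field of view is narrower; shapes near the original edges may be partly or wholly outside the frame — a crop-and-rescale.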